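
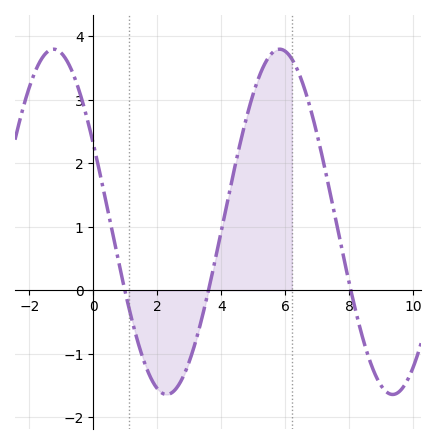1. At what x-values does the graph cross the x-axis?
1, 3.6, 8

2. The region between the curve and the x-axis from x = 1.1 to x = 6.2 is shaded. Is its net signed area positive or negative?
positive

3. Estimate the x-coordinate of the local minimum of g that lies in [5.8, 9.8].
9.4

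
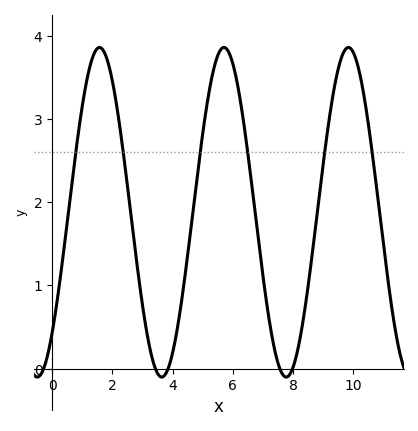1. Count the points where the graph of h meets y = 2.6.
6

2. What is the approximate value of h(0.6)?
2.06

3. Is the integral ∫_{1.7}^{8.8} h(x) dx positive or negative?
positive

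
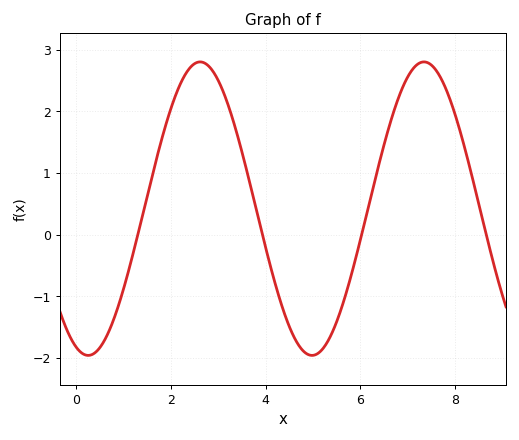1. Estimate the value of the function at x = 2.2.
2.44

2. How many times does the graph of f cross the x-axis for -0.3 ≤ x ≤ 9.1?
4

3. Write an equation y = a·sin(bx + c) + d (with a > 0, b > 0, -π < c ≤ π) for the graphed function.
y = 2.38sin(1.33x - 1.91) + 0.42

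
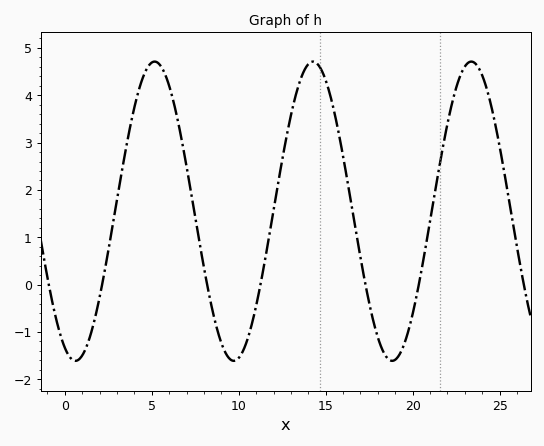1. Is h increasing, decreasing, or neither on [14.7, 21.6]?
neither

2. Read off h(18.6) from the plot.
-1.6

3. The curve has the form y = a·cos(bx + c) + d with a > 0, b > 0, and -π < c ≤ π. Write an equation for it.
y = 3.16cos(0.69x + 2.7) + 1.55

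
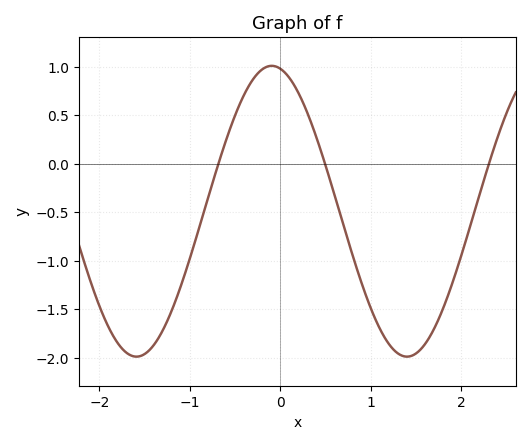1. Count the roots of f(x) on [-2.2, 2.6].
3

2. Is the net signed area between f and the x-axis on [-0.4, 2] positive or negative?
negative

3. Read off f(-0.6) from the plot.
0.25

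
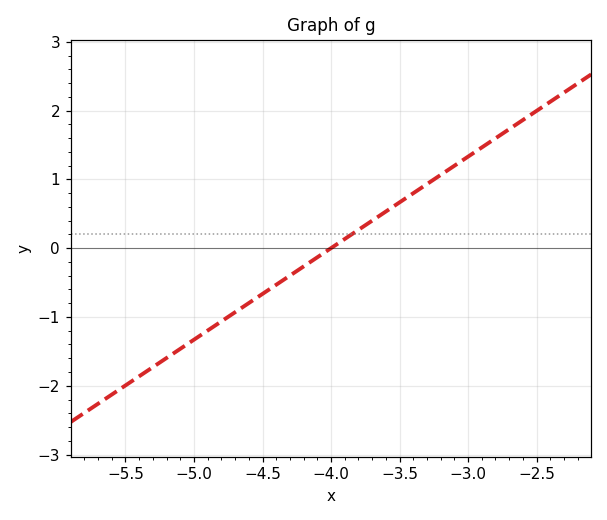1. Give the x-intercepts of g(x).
-4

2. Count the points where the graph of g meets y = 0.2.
1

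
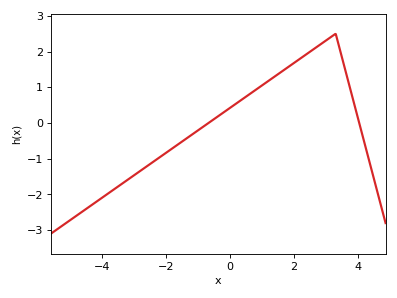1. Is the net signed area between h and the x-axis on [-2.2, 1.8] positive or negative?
positive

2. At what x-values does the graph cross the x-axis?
-0.6, 4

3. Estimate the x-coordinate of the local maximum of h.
3.2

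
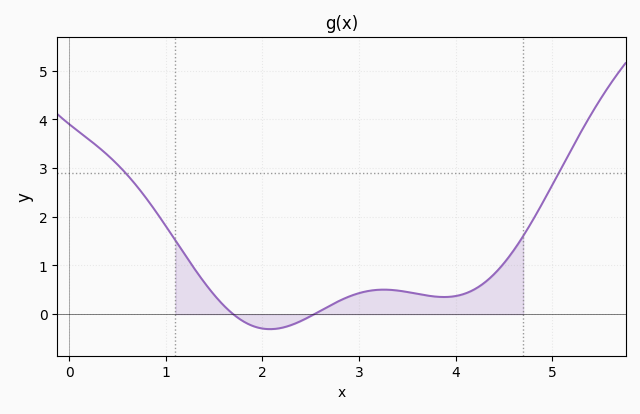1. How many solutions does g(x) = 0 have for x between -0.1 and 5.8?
2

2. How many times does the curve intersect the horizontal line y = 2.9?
2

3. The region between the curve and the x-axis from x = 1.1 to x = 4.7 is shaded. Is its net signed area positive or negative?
positive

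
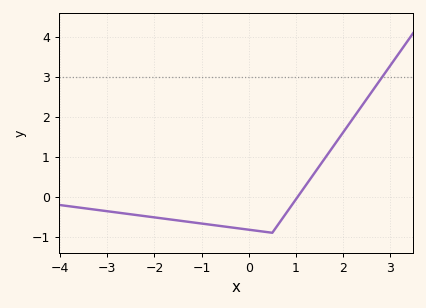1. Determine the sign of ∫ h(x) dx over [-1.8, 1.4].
negative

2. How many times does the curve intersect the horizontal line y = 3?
1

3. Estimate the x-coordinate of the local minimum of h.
0.5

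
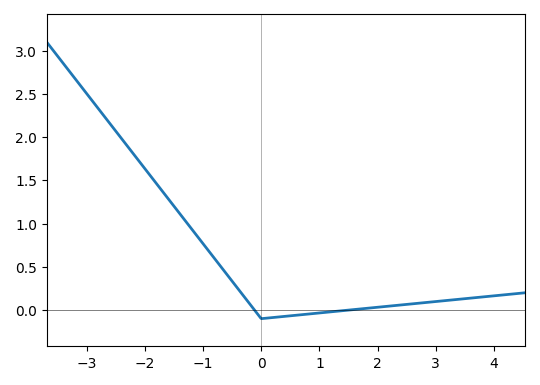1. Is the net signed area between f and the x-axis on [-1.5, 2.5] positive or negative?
positive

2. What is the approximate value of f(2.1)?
0.039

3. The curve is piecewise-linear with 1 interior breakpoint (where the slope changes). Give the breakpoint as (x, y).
(0, -0.1)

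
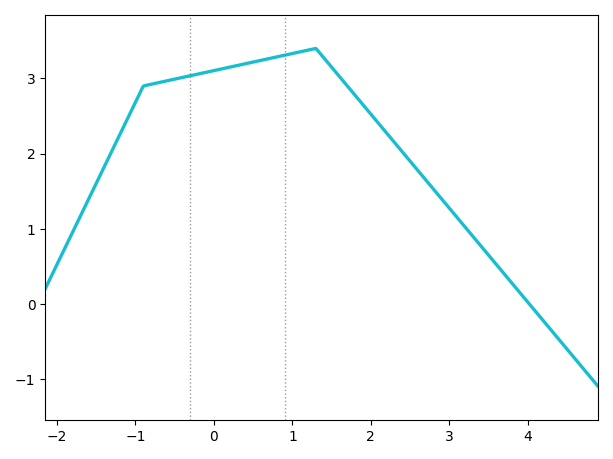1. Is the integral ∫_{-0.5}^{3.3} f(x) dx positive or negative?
positive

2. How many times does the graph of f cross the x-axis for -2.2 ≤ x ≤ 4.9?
1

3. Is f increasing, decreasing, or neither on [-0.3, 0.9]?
increasing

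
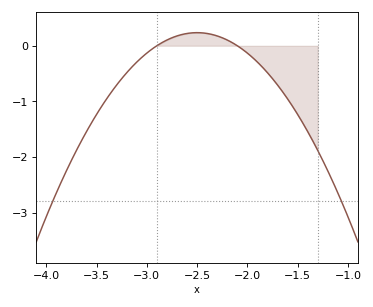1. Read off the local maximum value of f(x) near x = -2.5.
0.2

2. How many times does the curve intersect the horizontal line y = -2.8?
2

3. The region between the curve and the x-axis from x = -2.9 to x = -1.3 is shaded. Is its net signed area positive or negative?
negative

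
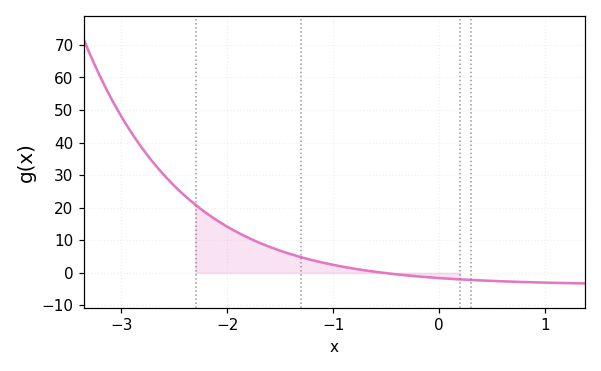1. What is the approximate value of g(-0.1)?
-1.35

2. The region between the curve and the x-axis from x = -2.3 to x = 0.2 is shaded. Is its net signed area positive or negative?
positive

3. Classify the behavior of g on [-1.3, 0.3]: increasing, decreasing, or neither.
decreasing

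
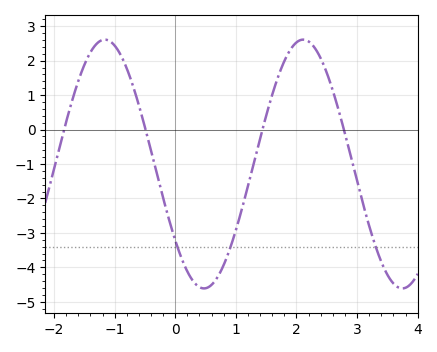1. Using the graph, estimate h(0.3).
-4.41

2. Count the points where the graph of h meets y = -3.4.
3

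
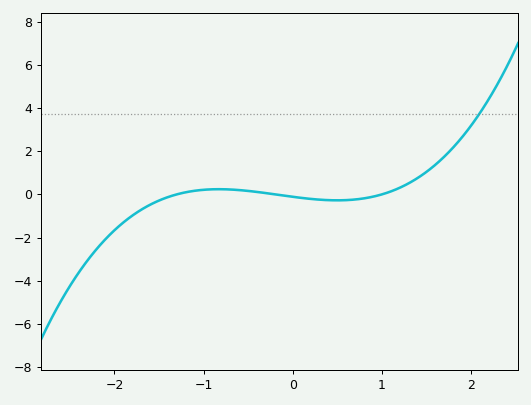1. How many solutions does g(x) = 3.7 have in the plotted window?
1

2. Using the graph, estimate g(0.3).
-0.2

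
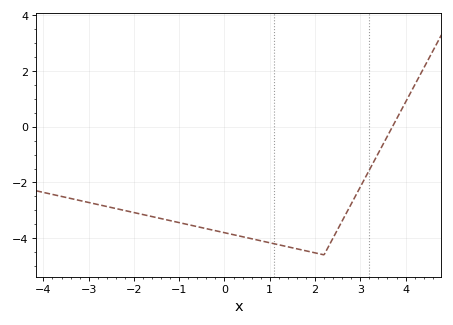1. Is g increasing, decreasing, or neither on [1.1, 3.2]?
neither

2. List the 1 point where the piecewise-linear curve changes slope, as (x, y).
(2.2, -4.6)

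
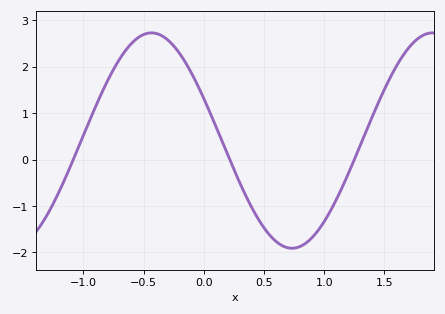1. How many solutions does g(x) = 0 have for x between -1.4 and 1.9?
3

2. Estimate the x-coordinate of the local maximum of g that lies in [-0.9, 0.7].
-0.45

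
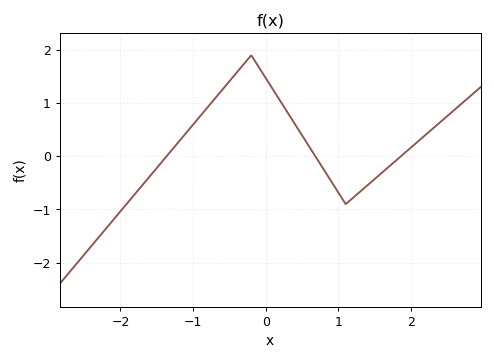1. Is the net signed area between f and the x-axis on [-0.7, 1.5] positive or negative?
positive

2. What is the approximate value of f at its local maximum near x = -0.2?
1.9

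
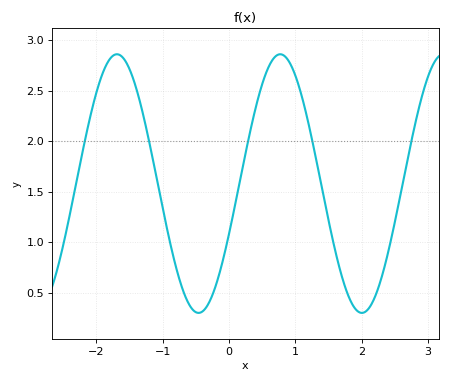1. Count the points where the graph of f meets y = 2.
5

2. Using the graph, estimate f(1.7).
0.65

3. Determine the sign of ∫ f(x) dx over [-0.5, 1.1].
positive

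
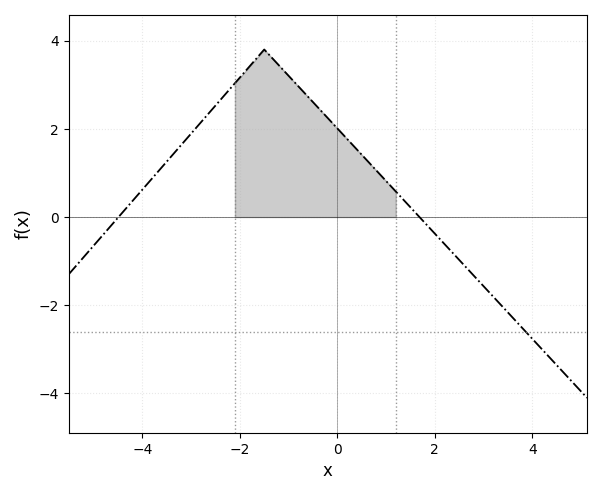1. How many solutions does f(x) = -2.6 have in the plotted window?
1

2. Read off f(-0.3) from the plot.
2.4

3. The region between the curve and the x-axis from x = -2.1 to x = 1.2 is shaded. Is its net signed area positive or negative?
positive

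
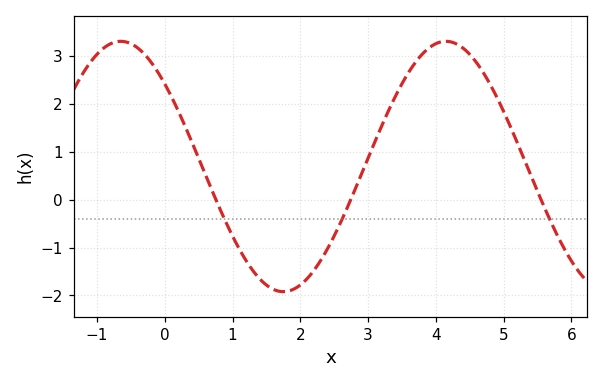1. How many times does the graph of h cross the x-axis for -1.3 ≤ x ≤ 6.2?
3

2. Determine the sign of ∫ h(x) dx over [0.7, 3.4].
negative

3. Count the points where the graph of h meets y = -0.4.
3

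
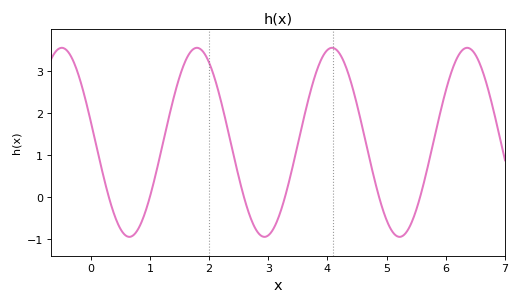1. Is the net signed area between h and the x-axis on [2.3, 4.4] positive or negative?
positive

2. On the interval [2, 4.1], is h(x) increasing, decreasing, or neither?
neither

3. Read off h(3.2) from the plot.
-0.381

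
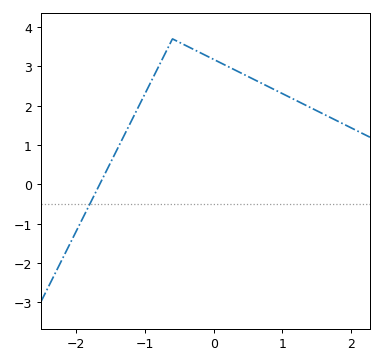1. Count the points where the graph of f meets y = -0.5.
1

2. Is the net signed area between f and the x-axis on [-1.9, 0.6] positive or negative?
positive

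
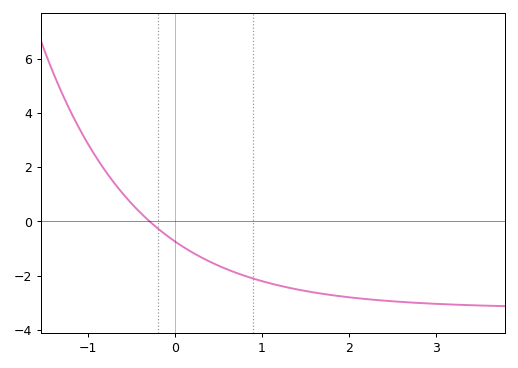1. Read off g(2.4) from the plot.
-2.93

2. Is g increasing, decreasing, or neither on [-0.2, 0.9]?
decreasing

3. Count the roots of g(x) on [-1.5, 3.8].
1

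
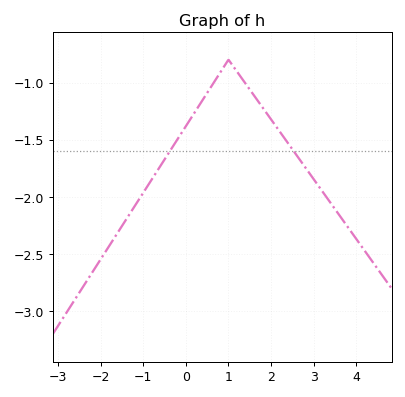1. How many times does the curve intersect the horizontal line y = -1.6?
2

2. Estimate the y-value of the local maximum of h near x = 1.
-0.801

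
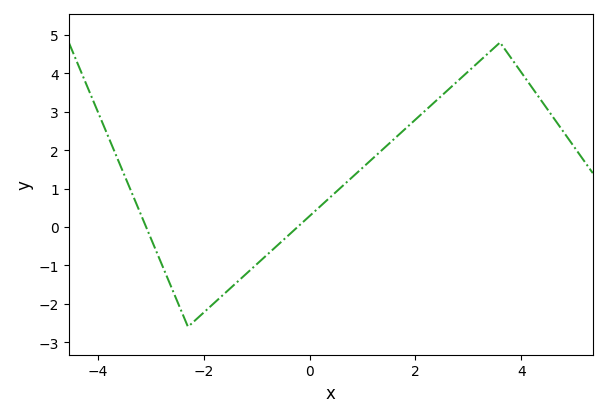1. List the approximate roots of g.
-3, -0.2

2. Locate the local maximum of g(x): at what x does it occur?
3.6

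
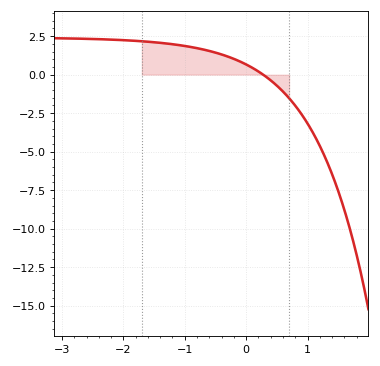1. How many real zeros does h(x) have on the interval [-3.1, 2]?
1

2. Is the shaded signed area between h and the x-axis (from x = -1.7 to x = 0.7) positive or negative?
positive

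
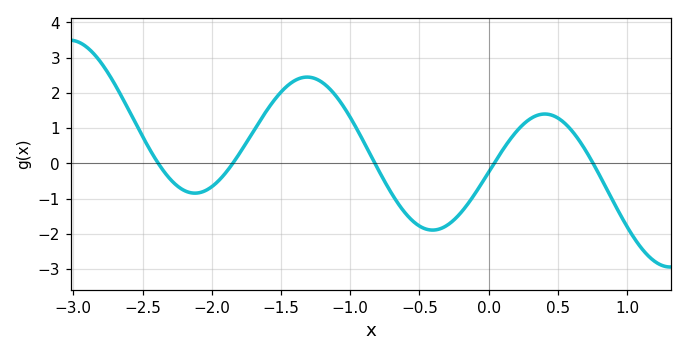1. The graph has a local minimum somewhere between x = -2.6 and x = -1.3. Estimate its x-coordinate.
-2.1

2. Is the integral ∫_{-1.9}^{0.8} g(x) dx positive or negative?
positive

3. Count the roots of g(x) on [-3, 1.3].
5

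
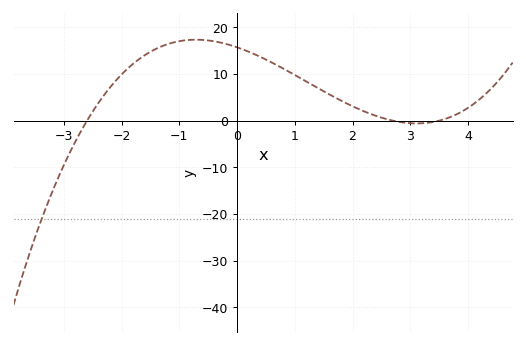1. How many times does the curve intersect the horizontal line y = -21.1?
1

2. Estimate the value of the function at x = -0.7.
17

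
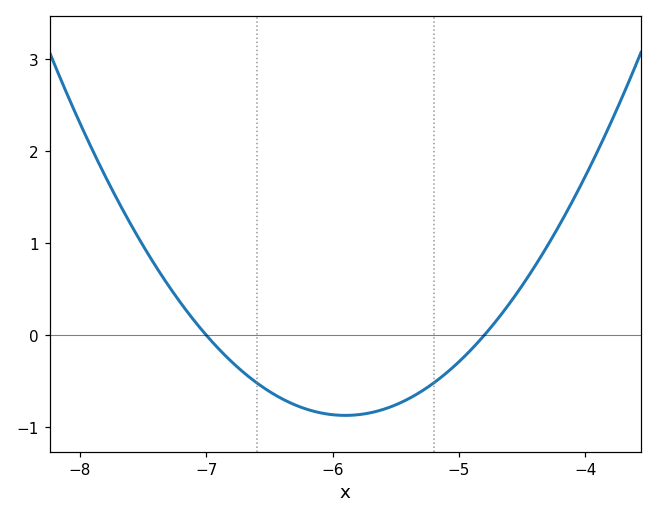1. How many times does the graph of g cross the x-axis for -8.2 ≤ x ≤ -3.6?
2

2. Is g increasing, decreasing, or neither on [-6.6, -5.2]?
neither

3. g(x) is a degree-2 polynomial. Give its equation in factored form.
y = 0.72(x + 7)(x + 4.8)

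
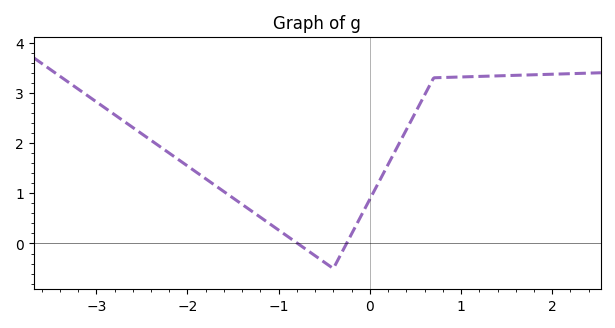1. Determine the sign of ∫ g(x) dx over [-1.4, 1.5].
positive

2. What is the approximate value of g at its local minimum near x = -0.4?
-0.498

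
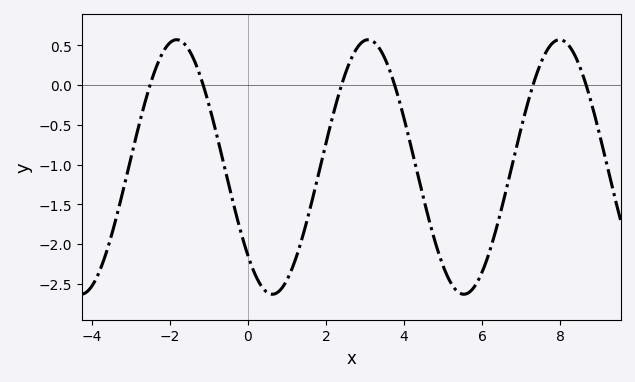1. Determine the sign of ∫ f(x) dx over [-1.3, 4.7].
negative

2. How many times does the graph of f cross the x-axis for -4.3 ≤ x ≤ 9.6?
6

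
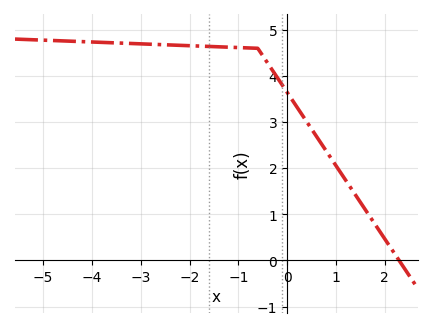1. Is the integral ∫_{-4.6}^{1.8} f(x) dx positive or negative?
positive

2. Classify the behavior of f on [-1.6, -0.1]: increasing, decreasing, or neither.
decreasing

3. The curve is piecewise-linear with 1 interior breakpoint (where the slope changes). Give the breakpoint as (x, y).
(-0.6, 4.6)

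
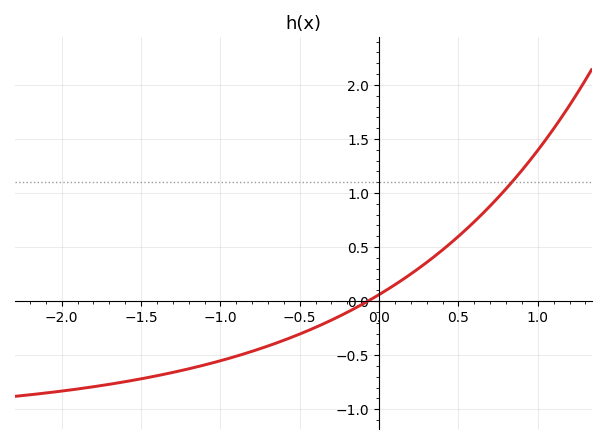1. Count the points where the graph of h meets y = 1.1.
1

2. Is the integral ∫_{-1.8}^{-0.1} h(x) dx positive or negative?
negative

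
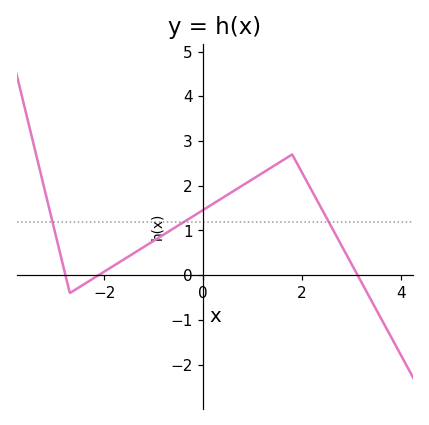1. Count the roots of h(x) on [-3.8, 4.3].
3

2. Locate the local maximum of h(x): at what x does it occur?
1.8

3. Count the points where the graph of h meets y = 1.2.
3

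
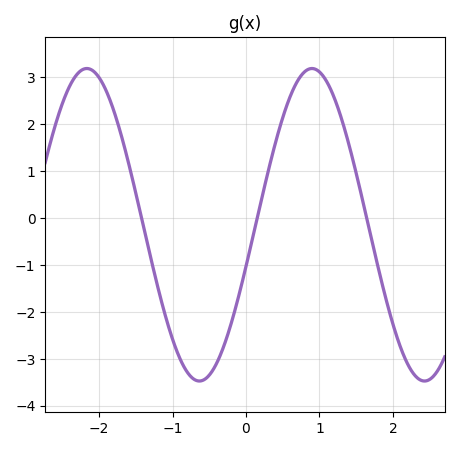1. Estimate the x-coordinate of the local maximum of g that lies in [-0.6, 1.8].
0.9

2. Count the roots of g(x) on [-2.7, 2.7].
3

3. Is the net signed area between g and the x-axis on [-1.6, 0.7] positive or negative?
negative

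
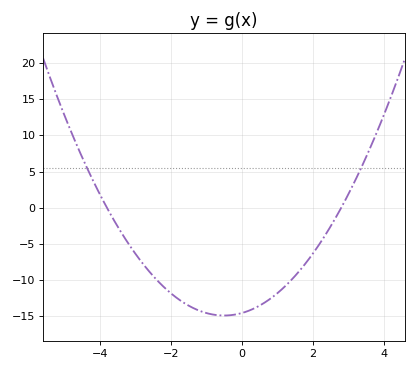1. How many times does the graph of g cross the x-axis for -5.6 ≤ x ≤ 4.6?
2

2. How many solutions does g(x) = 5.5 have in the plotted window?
2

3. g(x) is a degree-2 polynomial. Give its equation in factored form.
y = 1.37(x + 3.8)(x - 2.8)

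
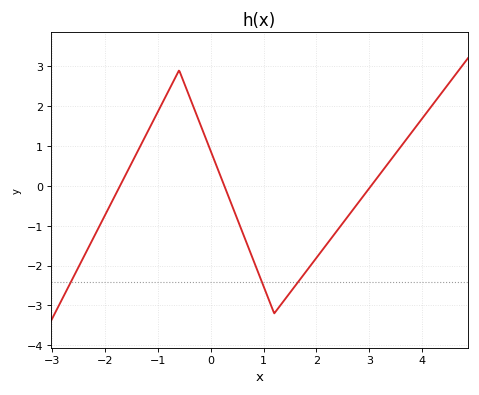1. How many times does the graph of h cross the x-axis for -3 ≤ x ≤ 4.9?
3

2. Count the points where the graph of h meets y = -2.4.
3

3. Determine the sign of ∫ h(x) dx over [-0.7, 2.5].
negative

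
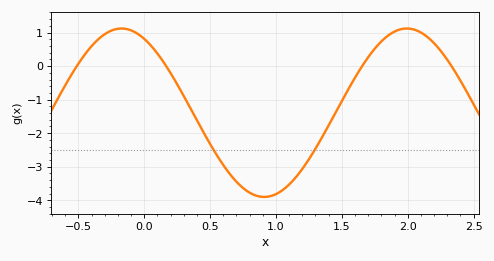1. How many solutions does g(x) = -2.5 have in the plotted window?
2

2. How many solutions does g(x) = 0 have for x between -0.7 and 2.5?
4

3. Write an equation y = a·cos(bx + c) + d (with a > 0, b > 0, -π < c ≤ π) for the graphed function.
y = 2.51cos(2.9x + 0.5) - 1.39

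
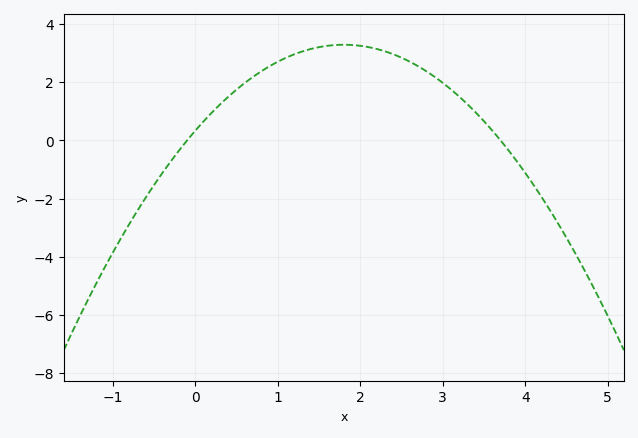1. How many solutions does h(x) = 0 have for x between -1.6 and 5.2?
2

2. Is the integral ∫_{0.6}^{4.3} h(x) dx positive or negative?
positive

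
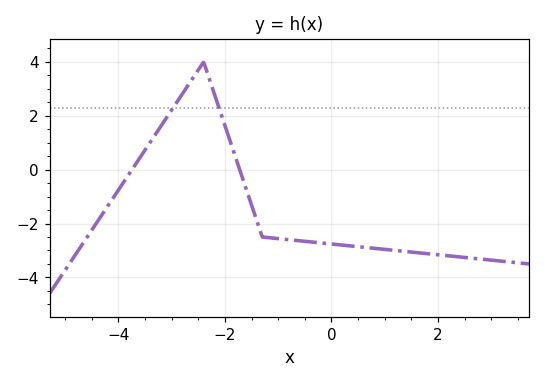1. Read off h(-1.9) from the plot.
1.05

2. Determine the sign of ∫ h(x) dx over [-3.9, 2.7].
negative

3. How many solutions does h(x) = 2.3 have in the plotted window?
2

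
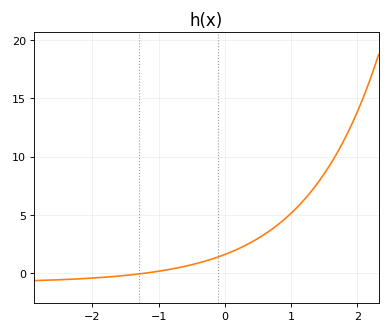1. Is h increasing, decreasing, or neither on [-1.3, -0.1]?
increasing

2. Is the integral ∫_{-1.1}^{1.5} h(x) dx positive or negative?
positive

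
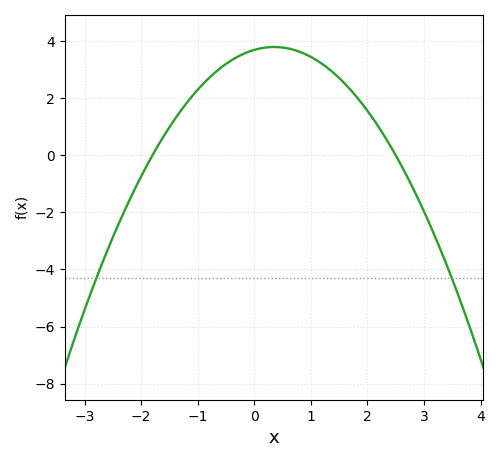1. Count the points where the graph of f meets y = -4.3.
2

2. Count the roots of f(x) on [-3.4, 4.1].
2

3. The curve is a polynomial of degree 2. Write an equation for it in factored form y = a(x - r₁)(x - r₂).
y = -0.82(x + 1.8)(x - 2.5)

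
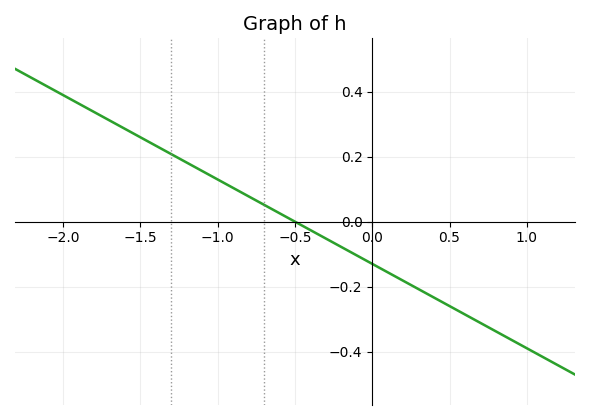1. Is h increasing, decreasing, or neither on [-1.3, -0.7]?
decreasing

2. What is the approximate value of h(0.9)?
-0.364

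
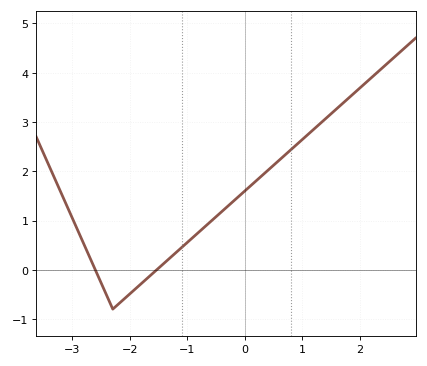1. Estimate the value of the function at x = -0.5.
1.1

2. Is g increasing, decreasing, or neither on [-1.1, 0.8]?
increasing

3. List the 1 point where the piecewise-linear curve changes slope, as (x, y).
(-2.3, -0.8)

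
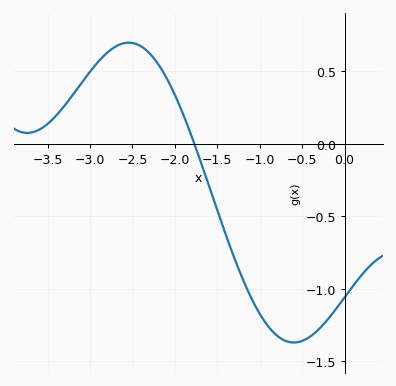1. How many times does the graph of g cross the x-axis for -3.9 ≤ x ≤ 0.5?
1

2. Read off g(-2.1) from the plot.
0.457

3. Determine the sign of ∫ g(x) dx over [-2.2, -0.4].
negative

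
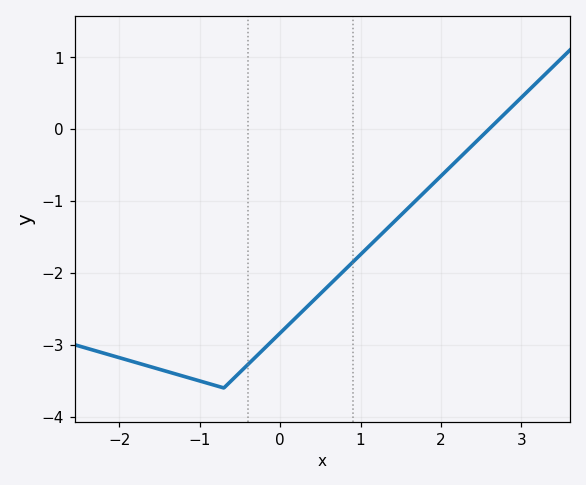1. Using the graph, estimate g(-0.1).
-2.9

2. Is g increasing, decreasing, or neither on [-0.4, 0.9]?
increasing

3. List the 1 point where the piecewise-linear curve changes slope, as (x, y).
(-0.7, -3.6)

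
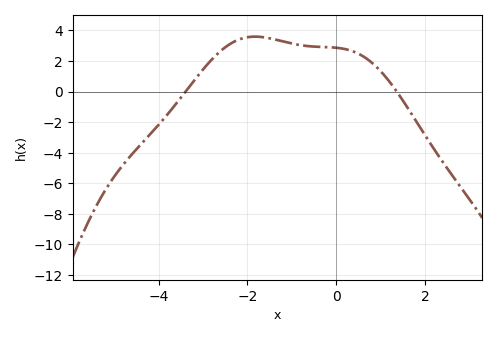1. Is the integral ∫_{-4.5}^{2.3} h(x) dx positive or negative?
positive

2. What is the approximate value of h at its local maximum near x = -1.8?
3.59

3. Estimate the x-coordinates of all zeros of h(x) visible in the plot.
-3.39, 1.36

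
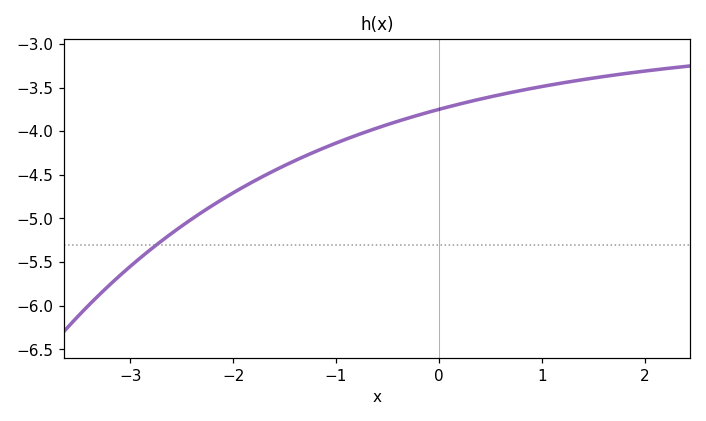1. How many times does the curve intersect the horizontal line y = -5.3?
1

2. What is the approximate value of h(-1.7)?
-4.5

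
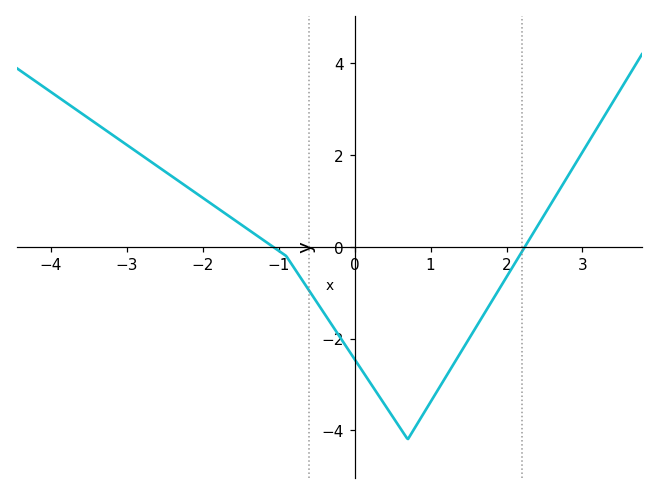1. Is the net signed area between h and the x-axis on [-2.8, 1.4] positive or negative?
negative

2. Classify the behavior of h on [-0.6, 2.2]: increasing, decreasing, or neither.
neither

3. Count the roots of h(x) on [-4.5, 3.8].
2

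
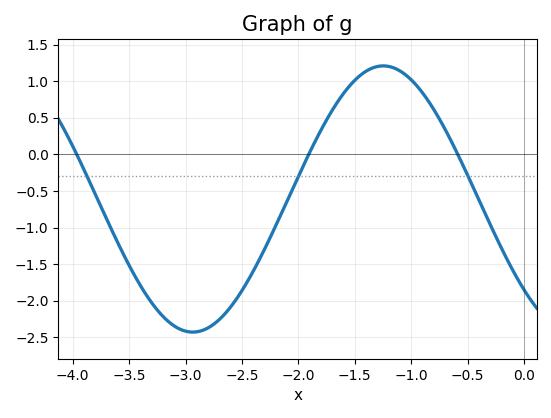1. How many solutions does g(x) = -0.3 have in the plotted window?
3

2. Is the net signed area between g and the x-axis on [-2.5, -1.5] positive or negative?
negative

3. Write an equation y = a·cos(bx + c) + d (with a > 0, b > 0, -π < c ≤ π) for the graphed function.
y = 1.82cos(1.86x + 2.32) - 0.61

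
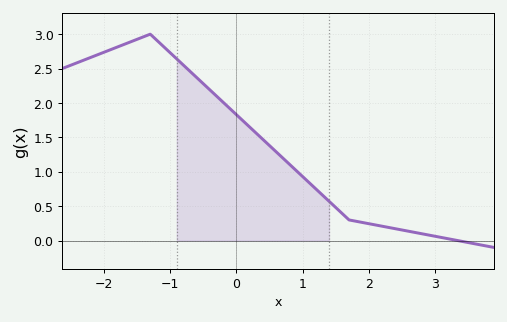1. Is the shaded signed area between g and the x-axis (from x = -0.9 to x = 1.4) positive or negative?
positive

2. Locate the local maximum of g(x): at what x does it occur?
-1.3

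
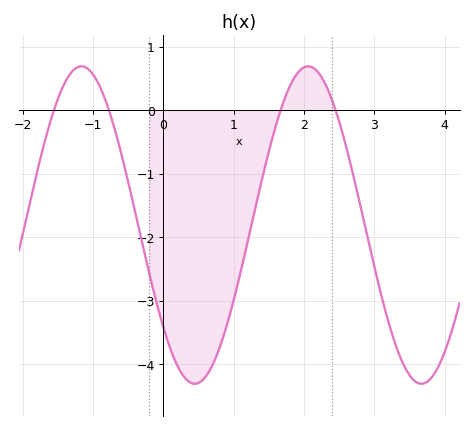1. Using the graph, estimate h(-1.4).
0.4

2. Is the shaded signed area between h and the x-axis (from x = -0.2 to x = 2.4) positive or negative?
negative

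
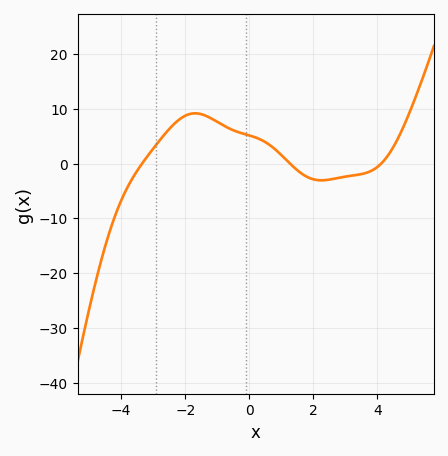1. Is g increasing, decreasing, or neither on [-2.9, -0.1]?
neither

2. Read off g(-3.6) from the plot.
-2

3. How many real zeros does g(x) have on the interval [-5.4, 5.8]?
3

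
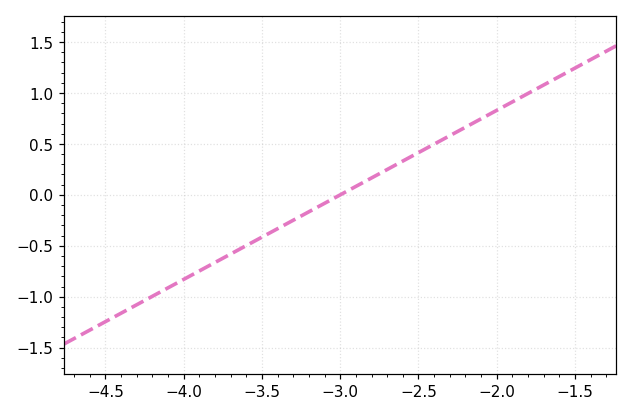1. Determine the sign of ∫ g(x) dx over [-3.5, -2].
positive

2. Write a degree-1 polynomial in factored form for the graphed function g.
y = 0.83(x + 3)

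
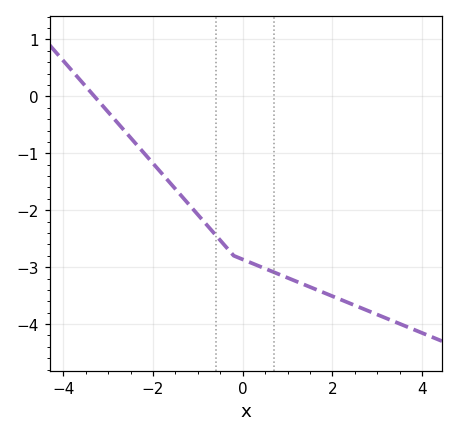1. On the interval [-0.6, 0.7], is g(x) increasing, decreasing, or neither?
decreasing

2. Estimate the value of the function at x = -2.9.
-0.4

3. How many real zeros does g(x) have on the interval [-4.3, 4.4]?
1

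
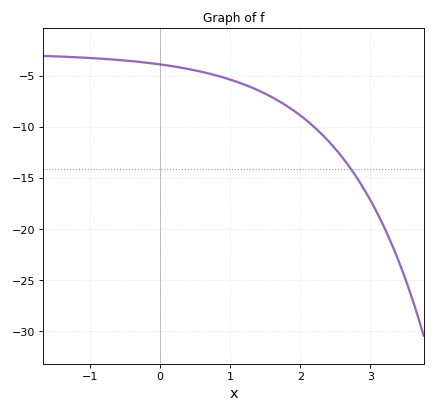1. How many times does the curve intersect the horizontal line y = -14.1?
1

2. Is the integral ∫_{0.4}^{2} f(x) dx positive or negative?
negative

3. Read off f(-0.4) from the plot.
-3.5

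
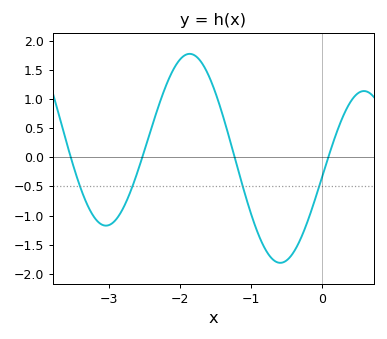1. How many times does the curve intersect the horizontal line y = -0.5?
4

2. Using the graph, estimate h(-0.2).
-1.1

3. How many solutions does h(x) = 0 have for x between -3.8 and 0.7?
4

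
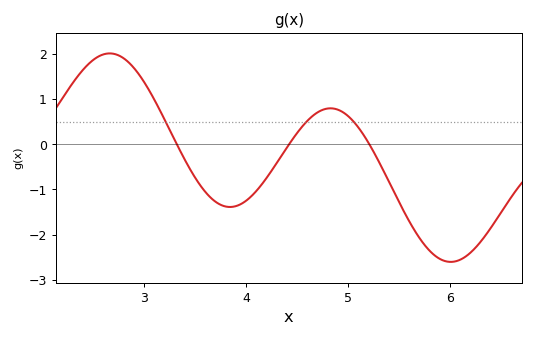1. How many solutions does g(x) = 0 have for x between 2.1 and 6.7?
3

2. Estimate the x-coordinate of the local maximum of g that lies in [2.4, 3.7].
2.7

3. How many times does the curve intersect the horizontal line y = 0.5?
3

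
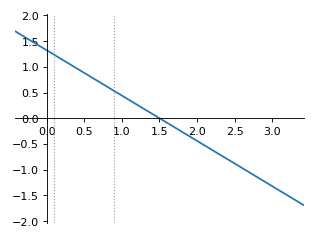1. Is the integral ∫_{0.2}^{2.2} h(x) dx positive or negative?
positive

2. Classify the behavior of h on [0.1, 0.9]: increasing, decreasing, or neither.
decreasing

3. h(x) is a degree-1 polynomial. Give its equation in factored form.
y = -0.88(x - 1.5)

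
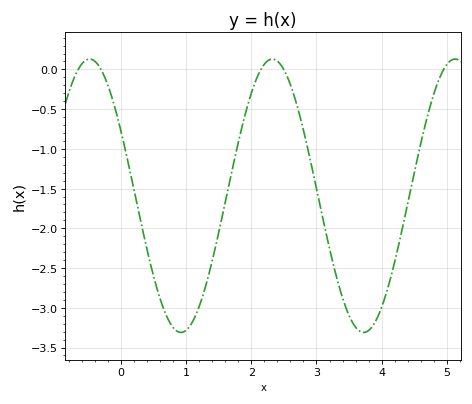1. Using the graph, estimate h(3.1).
-1.9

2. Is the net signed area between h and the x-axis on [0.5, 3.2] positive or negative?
negative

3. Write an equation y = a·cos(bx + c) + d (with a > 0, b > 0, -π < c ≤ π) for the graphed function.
y = 1.72cos(2.2x + 1.1) - 1.59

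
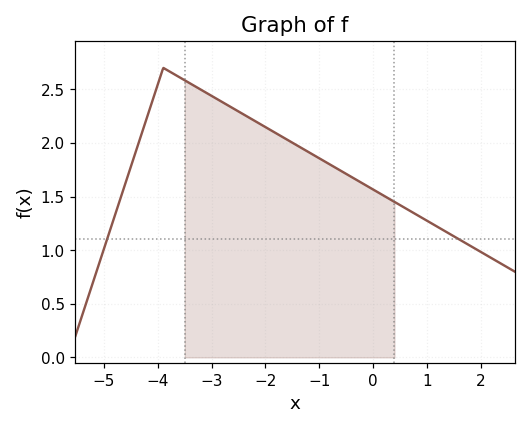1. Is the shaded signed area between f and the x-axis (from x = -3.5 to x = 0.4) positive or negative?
positive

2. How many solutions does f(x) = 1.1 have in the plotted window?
2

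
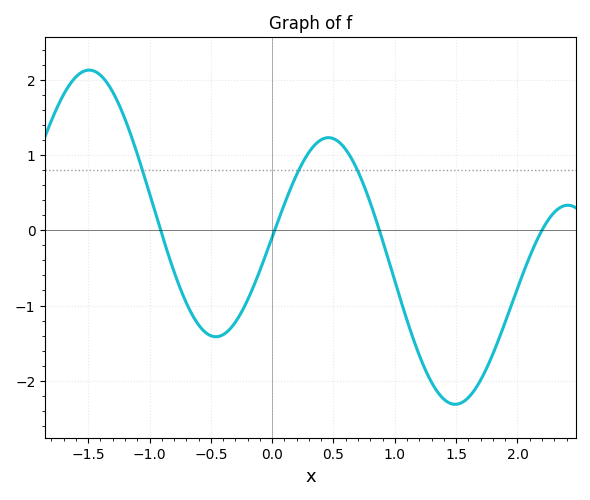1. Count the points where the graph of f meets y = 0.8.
3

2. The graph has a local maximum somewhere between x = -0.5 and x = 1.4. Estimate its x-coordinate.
0.5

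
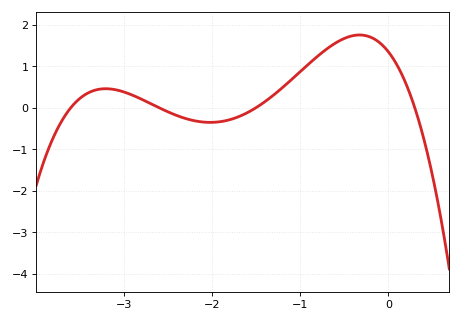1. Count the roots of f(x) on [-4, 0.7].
4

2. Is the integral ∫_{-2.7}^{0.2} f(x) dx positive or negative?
positive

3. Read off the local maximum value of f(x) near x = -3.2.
0.457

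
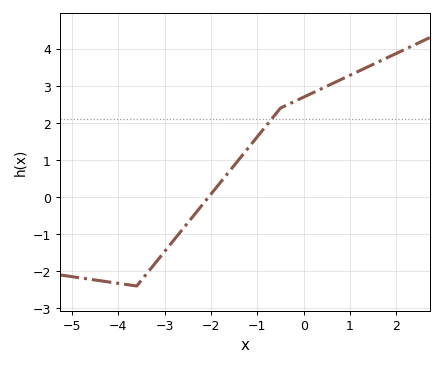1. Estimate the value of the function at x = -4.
-2.33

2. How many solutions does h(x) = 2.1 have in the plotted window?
1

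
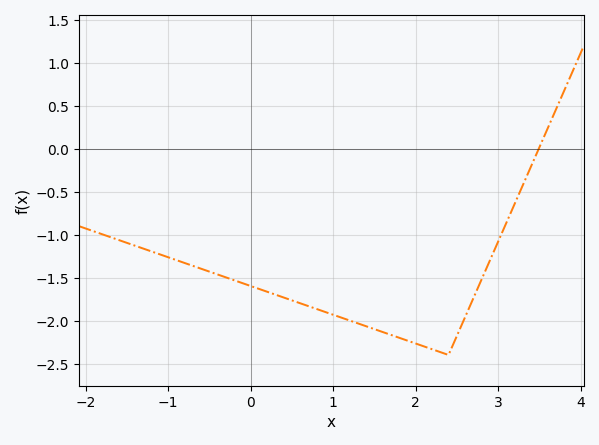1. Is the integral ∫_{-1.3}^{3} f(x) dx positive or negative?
negative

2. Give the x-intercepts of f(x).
3.49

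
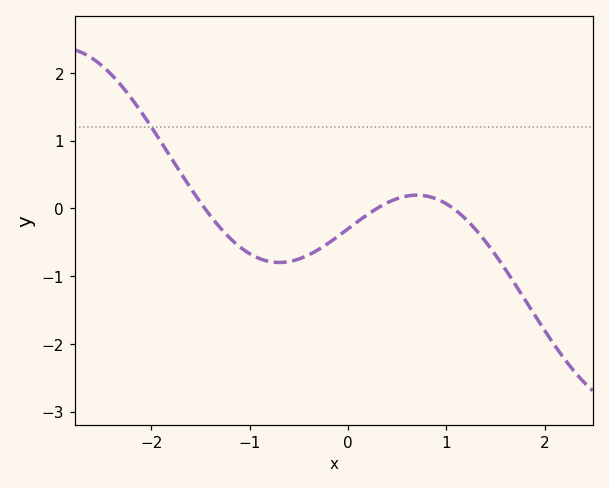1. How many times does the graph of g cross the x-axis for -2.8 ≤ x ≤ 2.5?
3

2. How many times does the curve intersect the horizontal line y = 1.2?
1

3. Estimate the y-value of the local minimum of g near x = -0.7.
-0.8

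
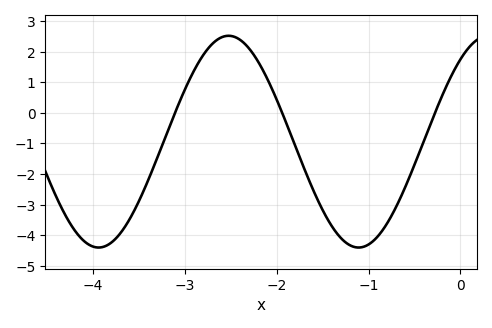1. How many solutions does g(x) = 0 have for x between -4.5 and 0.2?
3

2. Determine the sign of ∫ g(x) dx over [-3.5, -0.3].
negative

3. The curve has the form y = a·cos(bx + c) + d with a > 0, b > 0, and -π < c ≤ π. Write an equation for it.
y = 3.46cos(2.2x - 0.68) - 0.94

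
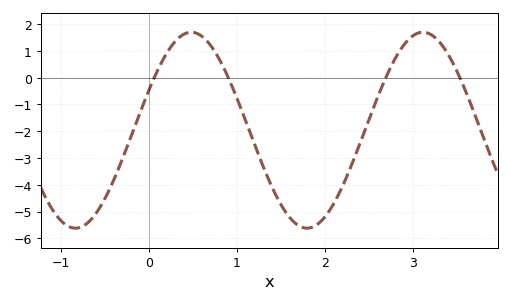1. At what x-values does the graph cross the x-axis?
0.061, 0.903, 2.69, 3.53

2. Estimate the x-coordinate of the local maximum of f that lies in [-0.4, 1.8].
0.482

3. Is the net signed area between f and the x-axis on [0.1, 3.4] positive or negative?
negative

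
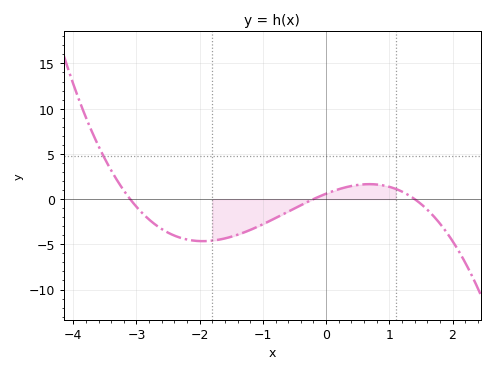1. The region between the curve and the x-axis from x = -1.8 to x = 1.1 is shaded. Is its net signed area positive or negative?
negative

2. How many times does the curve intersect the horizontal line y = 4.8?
1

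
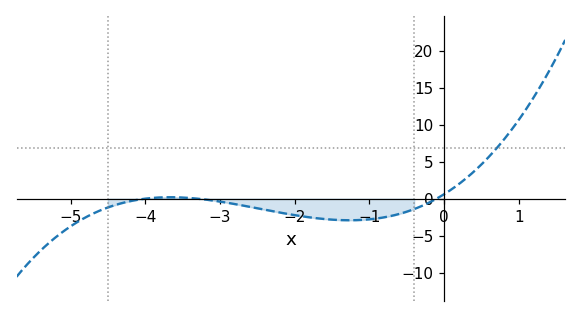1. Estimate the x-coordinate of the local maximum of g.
-3.67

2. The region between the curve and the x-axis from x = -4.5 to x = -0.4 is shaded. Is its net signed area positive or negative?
negative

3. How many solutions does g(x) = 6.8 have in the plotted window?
1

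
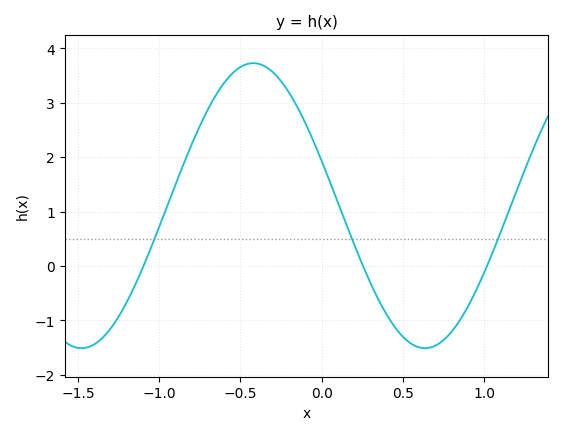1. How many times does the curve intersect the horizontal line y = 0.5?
3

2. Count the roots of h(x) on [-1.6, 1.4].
3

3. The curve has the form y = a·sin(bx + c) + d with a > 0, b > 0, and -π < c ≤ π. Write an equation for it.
y = 2.62sin(3x + 2.8) + 1.11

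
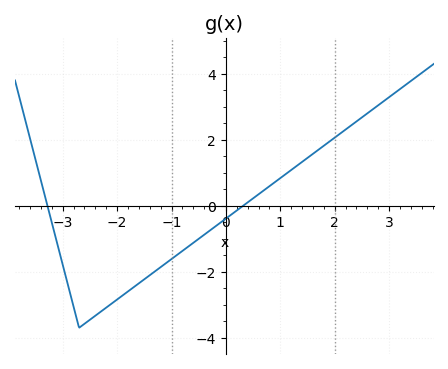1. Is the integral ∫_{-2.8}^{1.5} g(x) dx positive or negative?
negative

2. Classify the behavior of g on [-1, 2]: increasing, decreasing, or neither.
increasing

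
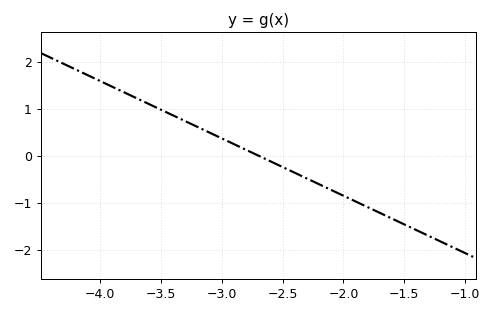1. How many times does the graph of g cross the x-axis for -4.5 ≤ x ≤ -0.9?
1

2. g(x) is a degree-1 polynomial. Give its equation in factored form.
y = -1.22(x + 2.7)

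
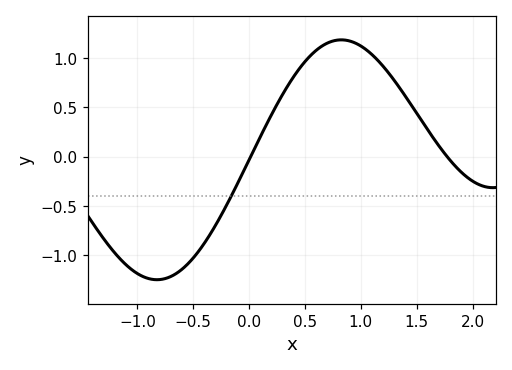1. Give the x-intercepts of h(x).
0, 1.75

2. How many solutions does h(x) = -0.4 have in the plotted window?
1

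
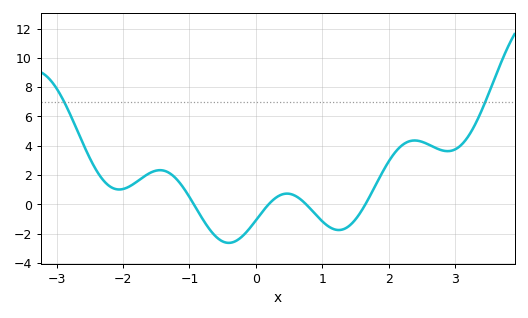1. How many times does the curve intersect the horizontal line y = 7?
2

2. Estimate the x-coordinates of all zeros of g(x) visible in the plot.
-0.9, 0.2, 0.8, 1.7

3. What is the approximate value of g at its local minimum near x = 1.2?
-1.8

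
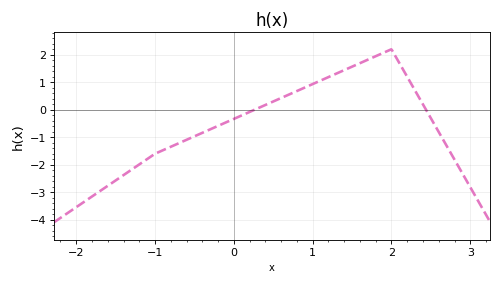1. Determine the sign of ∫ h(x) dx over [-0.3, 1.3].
positive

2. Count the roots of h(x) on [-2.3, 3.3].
2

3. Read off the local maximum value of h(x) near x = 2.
2.2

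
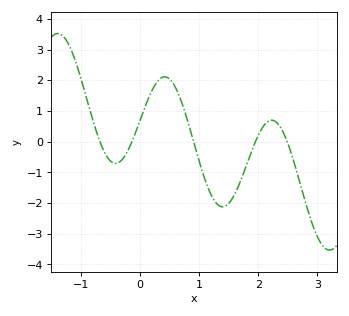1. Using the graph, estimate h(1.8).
-0.8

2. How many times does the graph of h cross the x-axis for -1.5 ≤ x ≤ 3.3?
5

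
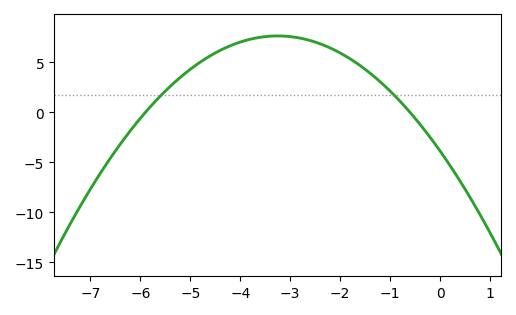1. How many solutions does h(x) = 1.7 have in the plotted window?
2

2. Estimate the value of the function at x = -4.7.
5.5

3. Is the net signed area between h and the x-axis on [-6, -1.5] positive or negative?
positive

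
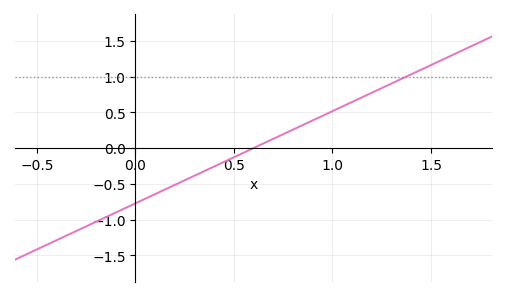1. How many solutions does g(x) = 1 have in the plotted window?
1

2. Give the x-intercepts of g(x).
0.6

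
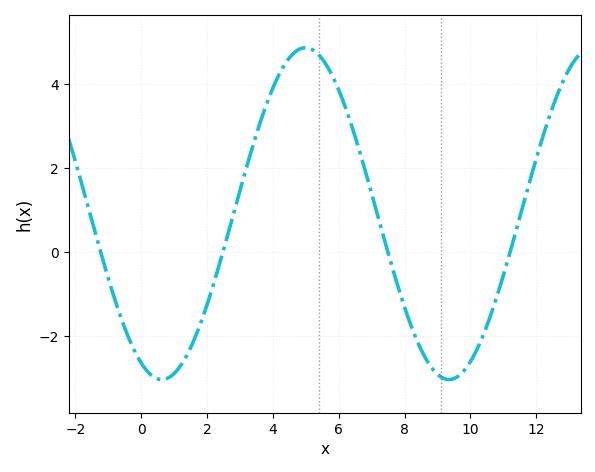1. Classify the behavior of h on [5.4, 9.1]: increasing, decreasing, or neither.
decreasing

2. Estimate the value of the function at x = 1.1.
-2.8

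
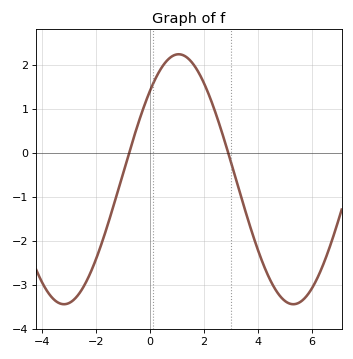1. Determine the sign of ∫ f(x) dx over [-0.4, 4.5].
positive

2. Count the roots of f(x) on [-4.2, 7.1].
2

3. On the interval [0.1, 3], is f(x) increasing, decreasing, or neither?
neither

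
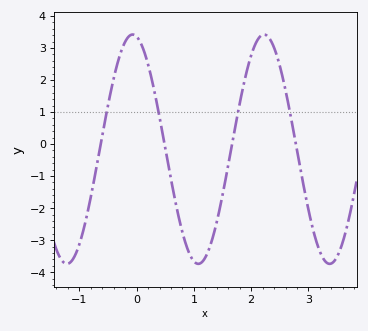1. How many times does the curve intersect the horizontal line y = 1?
4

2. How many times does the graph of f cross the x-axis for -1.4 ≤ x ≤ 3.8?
4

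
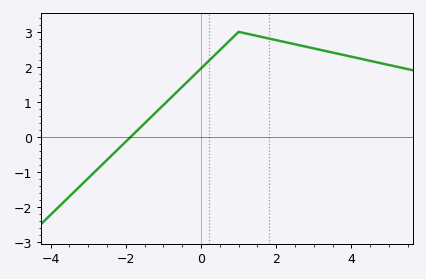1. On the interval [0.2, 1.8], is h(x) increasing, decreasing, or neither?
neither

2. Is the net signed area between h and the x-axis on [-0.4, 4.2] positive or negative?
positive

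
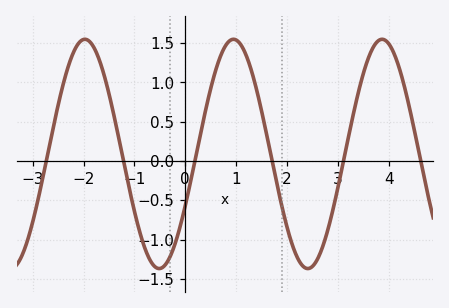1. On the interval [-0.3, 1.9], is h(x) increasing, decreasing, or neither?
neither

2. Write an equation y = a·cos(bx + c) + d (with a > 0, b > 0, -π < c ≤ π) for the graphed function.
y = 1.46cos(2.1x - 2) + 0.09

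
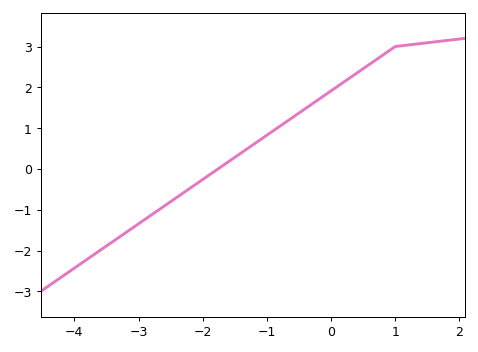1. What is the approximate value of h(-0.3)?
1.59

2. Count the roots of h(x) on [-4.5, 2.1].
1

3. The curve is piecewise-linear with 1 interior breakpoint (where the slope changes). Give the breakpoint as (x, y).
(1, 3)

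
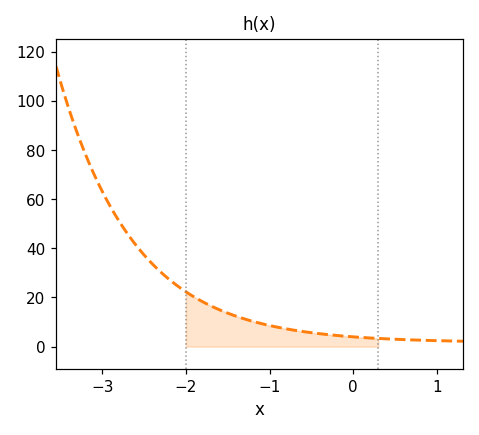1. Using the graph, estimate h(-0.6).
6.12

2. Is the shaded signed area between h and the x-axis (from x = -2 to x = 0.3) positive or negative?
positive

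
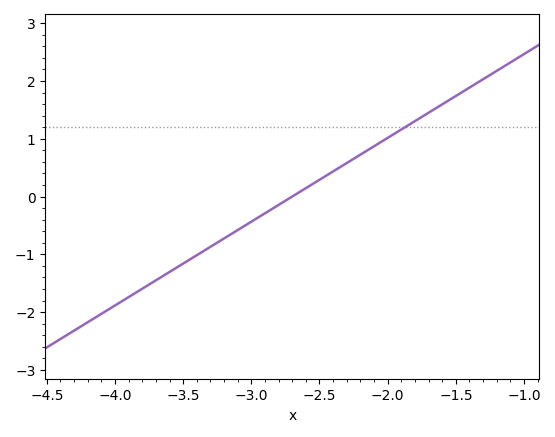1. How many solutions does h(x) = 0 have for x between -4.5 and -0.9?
1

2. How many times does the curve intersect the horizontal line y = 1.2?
1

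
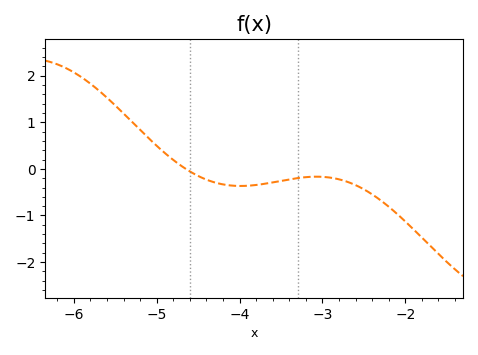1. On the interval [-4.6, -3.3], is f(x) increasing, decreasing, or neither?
neither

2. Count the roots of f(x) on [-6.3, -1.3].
1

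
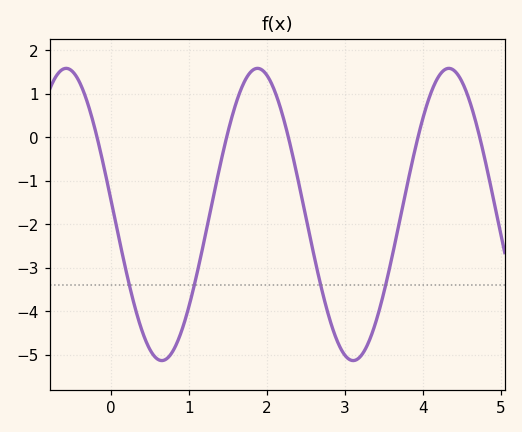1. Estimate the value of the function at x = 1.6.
0.8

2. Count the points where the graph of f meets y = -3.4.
4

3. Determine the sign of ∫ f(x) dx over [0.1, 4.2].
negative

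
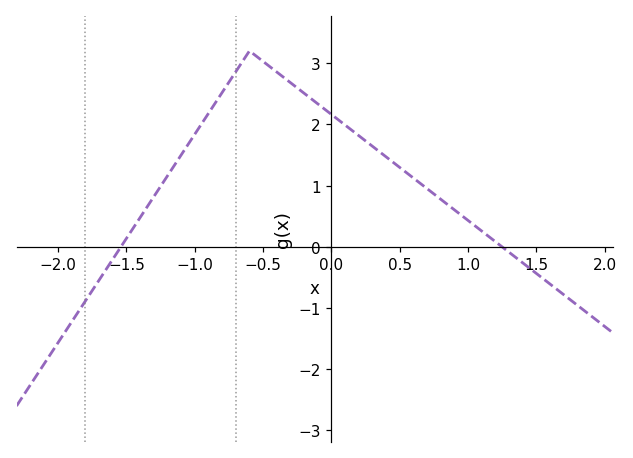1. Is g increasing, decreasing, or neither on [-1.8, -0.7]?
increasing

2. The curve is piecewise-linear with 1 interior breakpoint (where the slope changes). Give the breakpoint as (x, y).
(-0.6, 3.2)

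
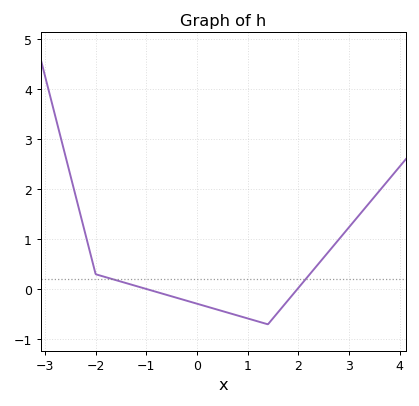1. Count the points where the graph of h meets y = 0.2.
2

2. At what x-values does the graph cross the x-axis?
-0.98, 1.98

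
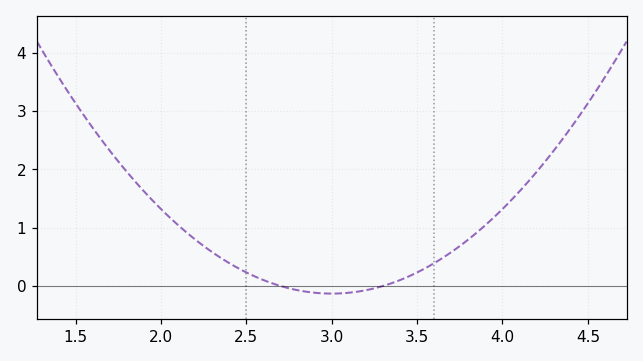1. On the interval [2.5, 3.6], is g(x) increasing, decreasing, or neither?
neither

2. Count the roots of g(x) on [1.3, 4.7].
2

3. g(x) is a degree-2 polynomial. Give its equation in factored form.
y = 1.45(x - 2.7)(x - 3.3)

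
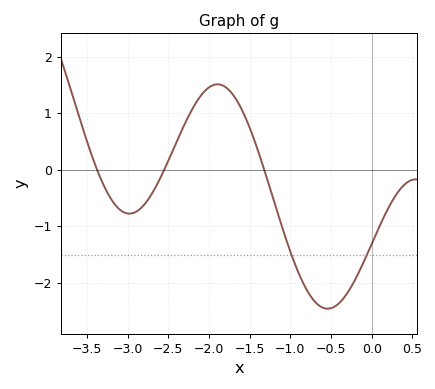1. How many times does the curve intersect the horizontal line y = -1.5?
2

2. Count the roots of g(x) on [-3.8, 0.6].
3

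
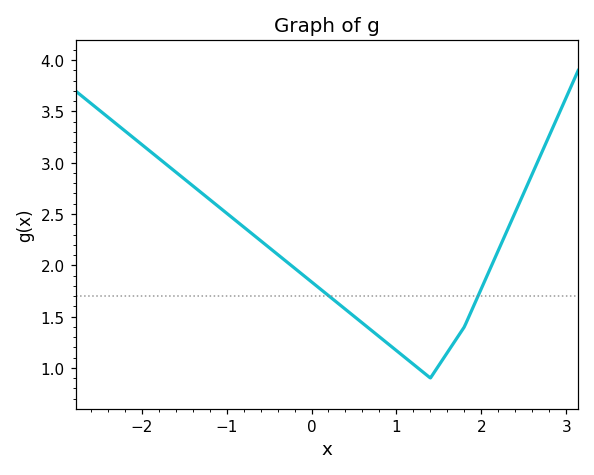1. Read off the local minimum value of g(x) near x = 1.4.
0.9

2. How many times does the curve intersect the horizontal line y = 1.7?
2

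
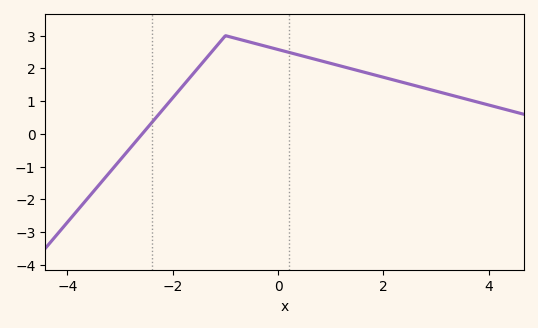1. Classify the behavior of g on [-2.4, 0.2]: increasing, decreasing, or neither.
neither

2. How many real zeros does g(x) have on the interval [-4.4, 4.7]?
1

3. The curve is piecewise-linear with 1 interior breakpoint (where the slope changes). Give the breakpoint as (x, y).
(-1, 3)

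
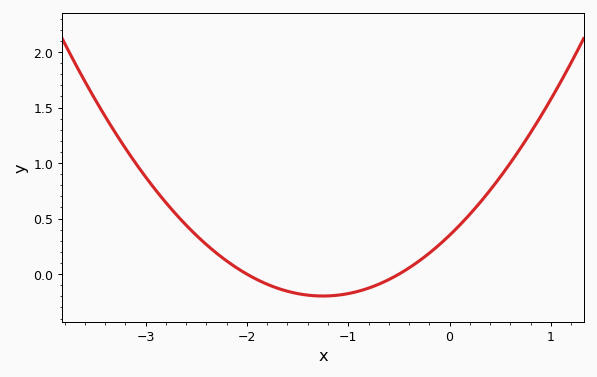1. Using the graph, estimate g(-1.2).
-0.196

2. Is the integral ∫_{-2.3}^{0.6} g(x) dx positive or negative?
positive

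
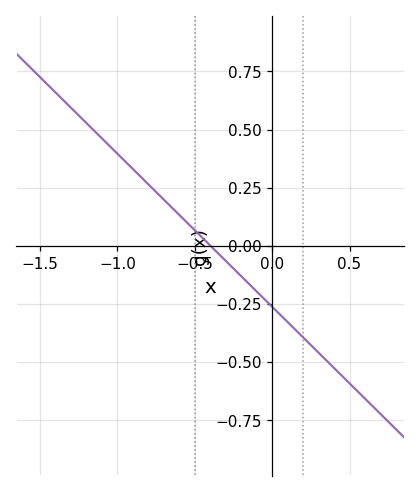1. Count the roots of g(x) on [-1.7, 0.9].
1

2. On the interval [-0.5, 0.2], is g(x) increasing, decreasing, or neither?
decreasing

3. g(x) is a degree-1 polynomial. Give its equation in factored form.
y = -0.66(x + 0.4)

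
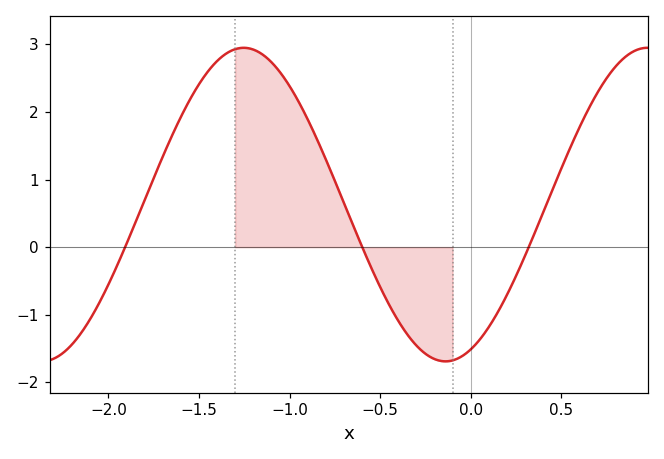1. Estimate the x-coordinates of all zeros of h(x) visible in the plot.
-1.9, -0.6, 0.3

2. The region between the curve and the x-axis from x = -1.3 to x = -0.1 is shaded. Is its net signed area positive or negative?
positive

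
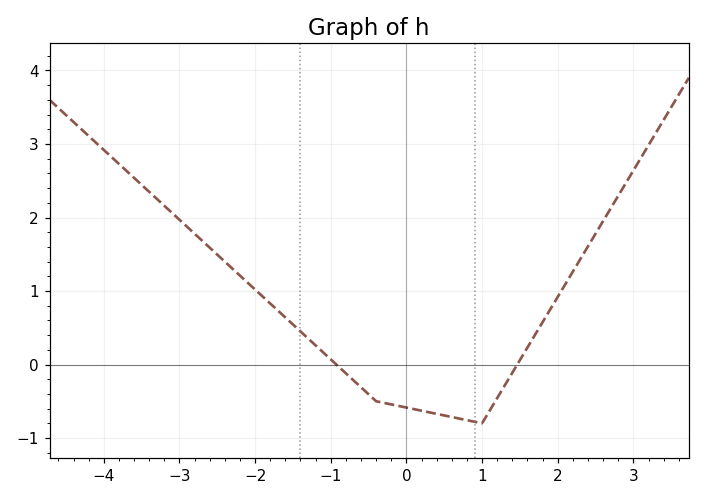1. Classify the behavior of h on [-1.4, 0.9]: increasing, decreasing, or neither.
decreasing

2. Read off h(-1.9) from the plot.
0.9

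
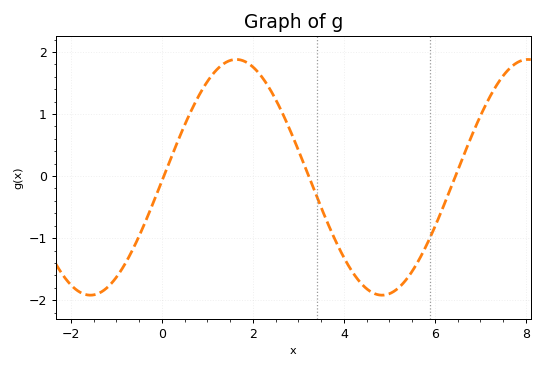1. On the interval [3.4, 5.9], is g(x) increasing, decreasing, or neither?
neither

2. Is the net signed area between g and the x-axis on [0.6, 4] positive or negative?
positive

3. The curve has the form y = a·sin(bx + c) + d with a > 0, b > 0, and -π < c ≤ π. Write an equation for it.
y = 1.9sin(0.98x - 0.03) - 0.02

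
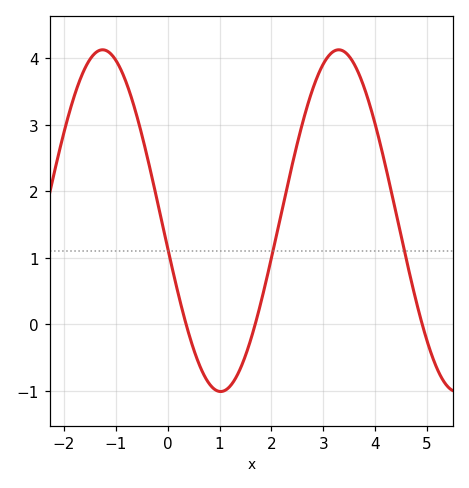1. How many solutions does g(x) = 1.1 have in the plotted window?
3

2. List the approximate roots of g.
0.4, 1.6, 5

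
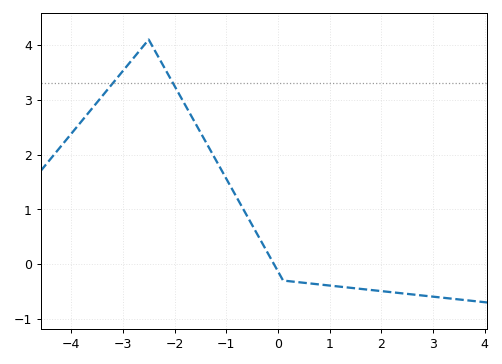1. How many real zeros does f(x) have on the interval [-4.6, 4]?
1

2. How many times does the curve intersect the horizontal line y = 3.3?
2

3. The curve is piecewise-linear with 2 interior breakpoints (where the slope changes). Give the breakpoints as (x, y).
(-2.5, 4.1); (0.1, -0.3)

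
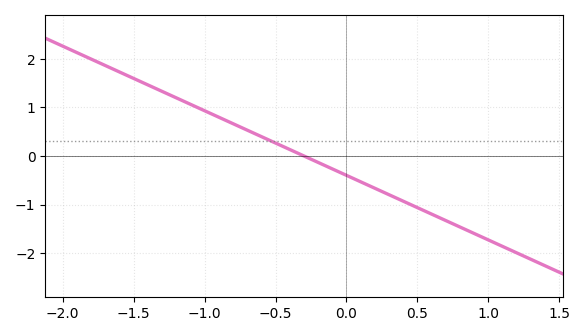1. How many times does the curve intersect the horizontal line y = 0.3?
1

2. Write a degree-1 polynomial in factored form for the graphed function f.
y = -1.33(x + 0.3)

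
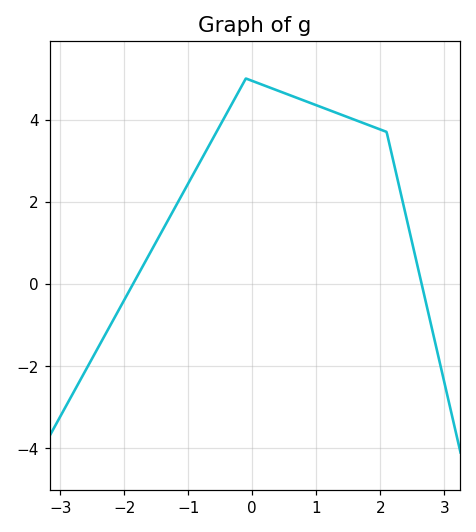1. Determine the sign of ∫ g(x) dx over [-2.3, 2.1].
positive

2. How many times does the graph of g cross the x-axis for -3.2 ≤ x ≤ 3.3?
2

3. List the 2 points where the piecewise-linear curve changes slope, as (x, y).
(-0.1, 5); (2.1, 3.7)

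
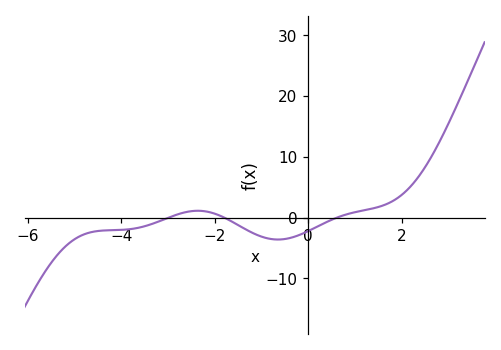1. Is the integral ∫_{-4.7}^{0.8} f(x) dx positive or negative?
negative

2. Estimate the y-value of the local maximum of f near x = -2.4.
1.12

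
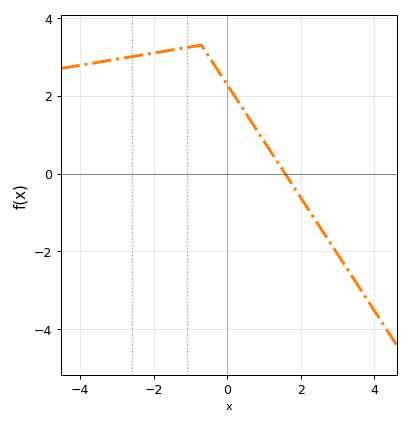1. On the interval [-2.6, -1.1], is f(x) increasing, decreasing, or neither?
increasing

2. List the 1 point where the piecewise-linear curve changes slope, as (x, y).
(-0.7, 3.3)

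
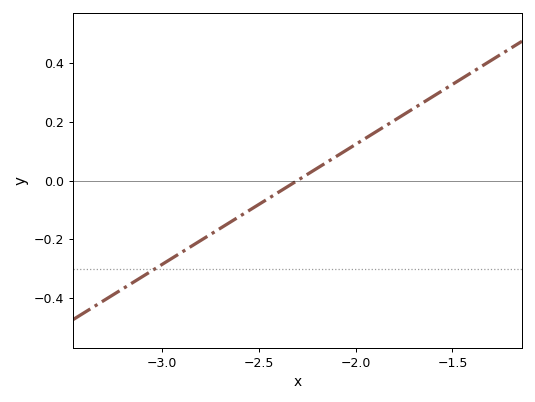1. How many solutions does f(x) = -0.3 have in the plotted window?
1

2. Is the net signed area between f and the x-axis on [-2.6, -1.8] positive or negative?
positive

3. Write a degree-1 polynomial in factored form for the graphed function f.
y = 0.41(x + 2.3)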